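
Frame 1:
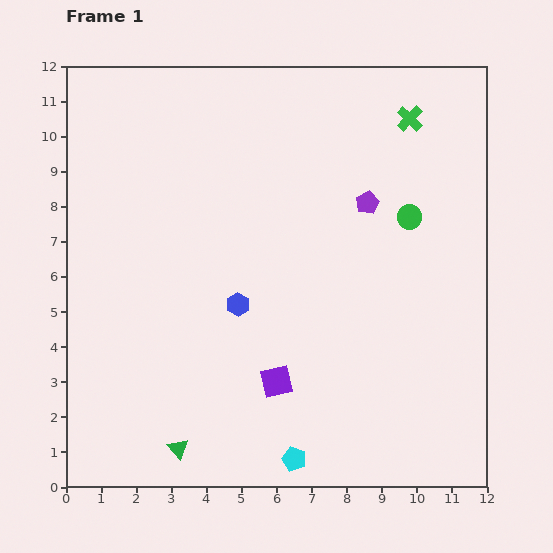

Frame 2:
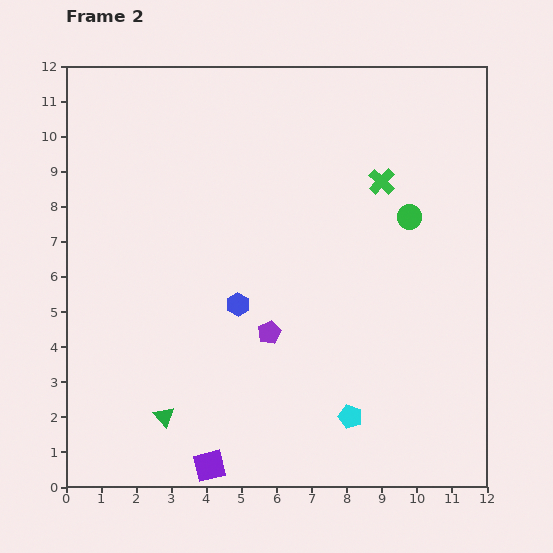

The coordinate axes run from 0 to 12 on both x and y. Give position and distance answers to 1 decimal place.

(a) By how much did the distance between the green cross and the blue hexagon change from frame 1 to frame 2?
-1.8

Distance in frame 1: 7.2. Distance in frame 2: 5.4.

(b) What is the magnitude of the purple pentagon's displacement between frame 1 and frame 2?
4.6

The purple pentagon moved from (8.6, 8.1) to (5.8, 4.4), a distance of √(2.8² + 3.7²) ≈ 4.6.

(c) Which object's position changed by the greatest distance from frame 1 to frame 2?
the purple pentagon

(moved 4.6; next 3.1)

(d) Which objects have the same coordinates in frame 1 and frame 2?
the blue hexagon, the green circle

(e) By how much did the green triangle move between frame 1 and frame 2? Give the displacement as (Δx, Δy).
(-0.4, 0.9)

The green triangle was at (3.2, 1.1) in frame 1 and (2.8, 2.0) in frame 2.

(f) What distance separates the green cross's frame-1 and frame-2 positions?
2.0

The green cross moved from (9.8, 10.5) to (9.0, 8.7), a distance of √(0.8² + 1.8²) ≈ 2.0.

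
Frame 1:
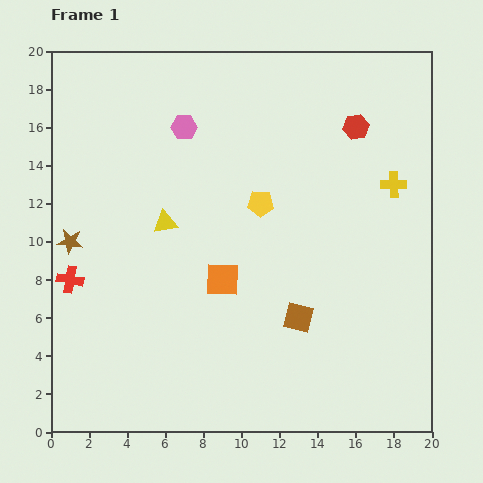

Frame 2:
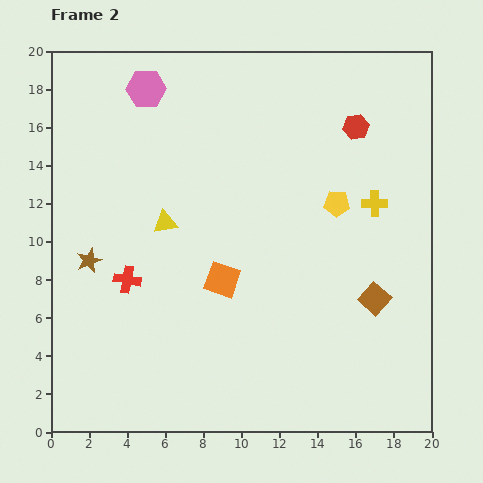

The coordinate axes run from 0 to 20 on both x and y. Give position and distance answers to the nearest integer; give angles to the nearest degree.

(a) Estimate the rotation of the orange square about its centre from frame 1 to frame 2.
16° clockwise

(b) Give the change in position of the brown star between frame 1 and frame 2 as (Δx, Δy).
(1, -1)

The brown star was at (1, 10) in frame 1 and (2, 9) in frame 2.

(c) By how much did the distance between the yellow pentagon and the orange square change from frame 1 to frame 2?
+3

Distance in frame 1: 4. Distance in frame 2: 7.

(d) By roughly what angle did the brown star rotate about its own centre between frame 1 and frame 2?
30° counter-clockwise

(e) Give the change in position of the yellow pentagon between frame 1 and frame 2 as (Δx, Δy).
(4, 0)

The yellow pentagon was at (11, 12) in frame 1 and (15, 12) in frame 2.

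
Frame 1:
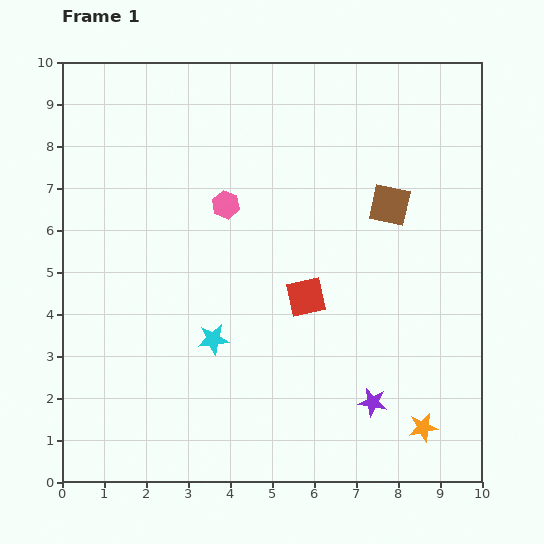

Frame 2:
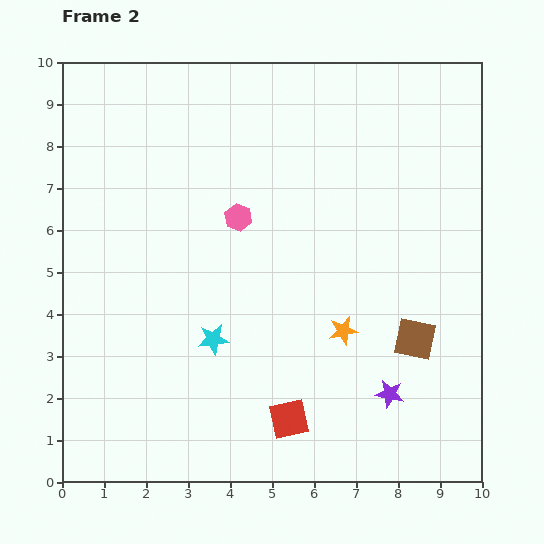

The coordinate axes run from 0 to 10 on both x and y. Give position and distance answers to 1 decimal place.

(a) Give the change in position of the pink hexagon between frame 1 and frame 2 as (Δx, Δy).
(0.3, -0.3)

The pink hexagon was at (3.9, 6.6) in frame 1 and (4.2, 6.3) in frame 2.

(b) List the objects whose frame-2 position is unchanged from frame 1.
the cyan star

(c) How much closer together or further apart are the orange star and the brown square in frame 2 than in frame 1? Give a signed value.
-3.7

Distance in frame 1: 5.4. Distance in frame 2: 1.7.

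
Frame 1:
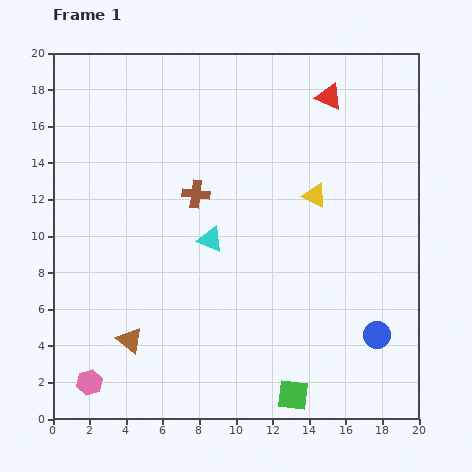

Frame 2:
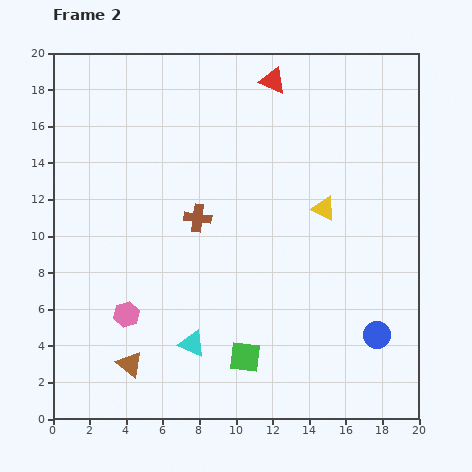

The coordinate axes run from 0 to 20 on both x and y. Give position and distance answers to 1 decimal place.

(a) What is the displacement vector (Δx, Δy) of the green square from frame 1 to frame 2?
(-2.6, 2.1)

The green square was at (13.1, 1.3) in frame 1 and (10.5, 3.4) in frame 2.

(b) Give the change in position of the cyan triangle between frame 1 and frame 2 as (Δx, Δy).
(-1.0, -5.7)

The cyan triangle was at (8.6, 9.8) in frame 1 and (7.6, 4.1) in frame 2.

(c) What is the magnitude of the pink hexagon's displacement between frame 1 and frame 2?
4.2

The pink hexagon moved from (2.0, 2.0) to (4.0, 5.7), a distance of √(2.0² + 3.7²) ≈ 4.2.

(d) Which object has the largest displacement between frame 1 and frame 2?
the cyan triangle

(moved 5.8; next 4.2)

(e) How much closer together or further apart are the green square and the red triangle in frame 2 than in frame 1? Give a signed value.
-1.2

Distance in frame 1: 16.4. Distance in frame 2: 15.2.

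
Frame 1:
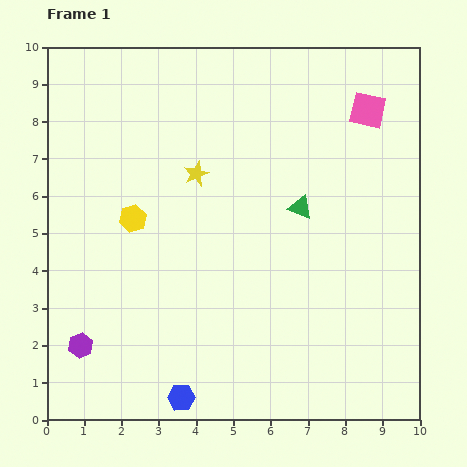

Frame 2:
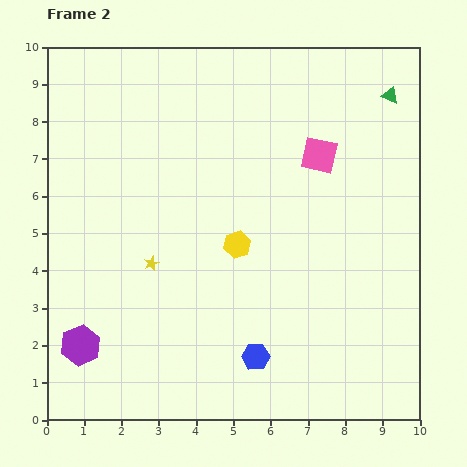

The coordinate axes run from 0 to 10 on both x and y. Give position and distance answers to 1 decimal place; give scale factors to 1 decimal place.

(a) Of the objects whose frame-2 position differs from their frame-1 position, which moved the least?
the pink square

(moved 1.8)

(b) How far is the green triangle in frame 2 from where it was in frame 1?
3.8

The green triangle moved from (6.8, 5.7) to (9.2, 8.7), a distance of √(2.4² + 3.0²) ≈ 3.8.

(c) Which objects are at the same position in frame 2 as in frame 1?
the purple hexagon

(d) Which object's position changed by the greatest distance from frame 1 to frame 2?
the green triangle

(moved 3.8; next 2.9)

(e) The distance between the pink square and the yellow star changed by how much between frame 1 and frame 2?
+0.5

Distance in frame 1: 4.9. Distance in frame 2: 5.4.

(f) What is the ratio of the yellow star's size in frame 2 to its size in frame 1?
0.6×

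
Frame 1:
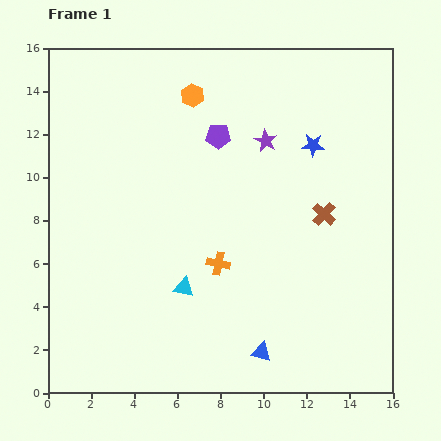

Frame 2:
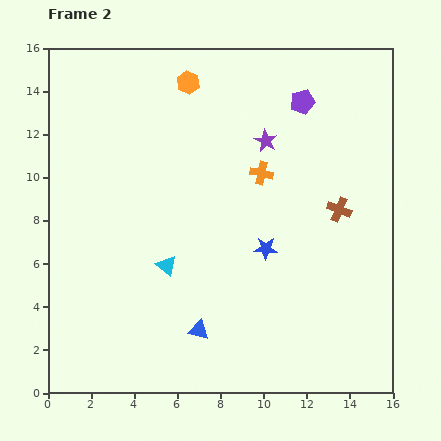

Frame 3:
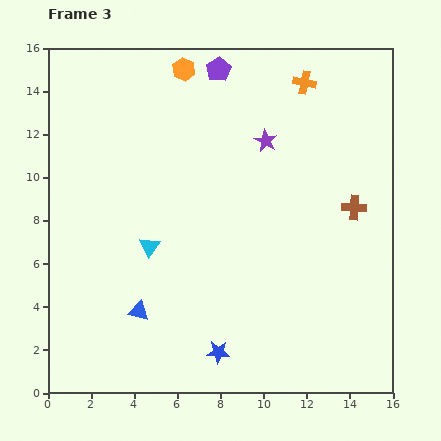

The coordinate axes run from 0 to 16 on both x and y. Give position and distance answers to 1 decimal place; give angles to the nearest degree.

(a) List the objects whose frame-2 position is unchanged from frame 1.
the purple star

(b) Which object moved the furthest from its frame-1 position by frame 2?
the blue star

(moved 5.3; next 4.7)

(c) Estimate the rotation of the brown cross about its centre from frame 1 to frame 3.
39° counter-clockwise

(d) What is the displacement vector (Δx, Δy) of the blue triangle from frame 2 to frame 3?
(-2.8, 0.9)

The blue triangle was at (7.0, 2.9) in frame 2 and (4.2, 3.8) in frame 3.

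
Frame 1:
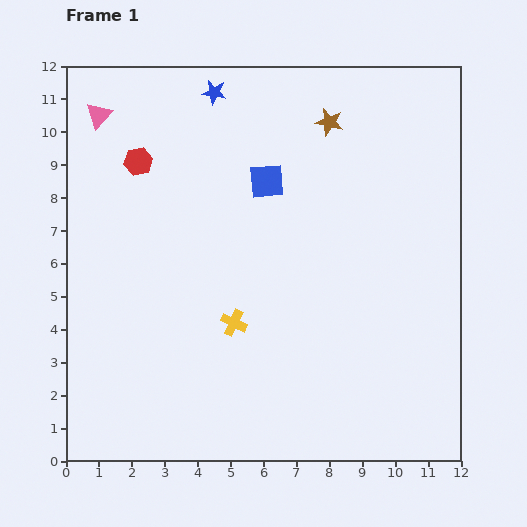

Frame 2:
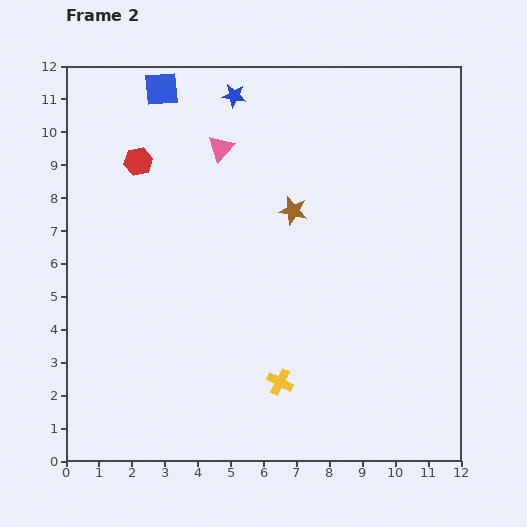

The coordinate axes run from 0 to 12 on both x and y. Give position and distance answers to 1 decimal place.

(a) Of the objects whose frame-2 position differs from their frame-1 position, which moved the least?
the blue star

(moved 0.6)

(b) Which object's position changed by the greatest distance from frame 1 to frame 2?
the blue square

(moved 4.3; next 3.8)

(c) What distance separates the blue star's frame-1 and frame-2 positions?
0.6

The blue star moved from (4.5, 11.2) to (5.1, 11.1), a distance of √(0.6² + 0.1²) ≈ 0.6.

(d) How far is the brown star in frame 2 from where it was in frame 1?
2.9

The brown star moved from (8.0, 10.3) to (6.9, 7.6), a distance of √(1.1² + 2.7²) ≈ 2.9.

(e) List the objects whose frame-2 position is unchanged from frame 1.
the red hexagon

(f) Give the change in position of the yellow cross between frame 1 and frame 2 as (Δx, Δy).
(1.4, -1.8)

The yellow cross was at (5.1, 4.2) in frame 1 and (6.5, 2.4) in frame 2.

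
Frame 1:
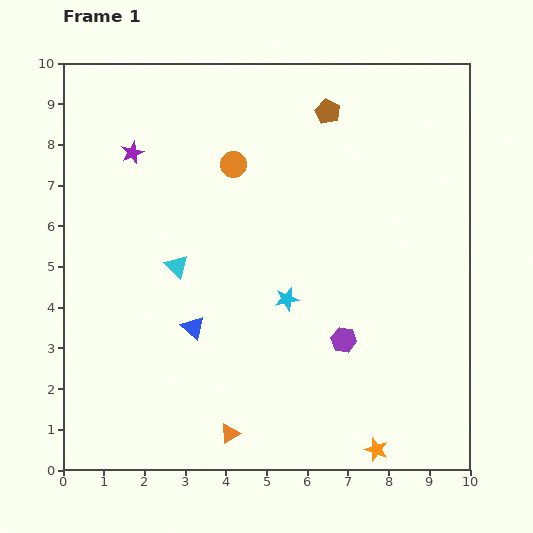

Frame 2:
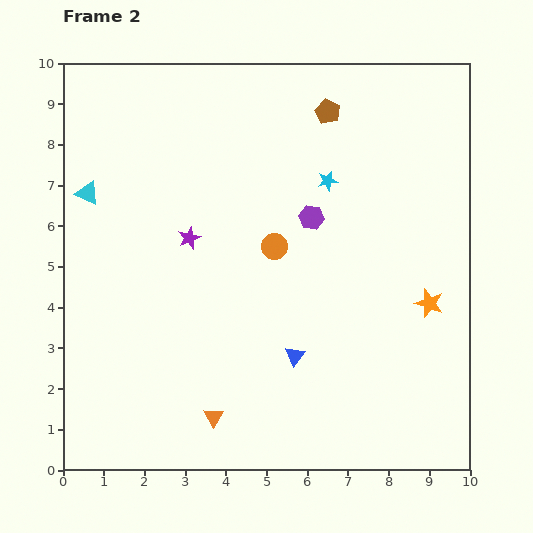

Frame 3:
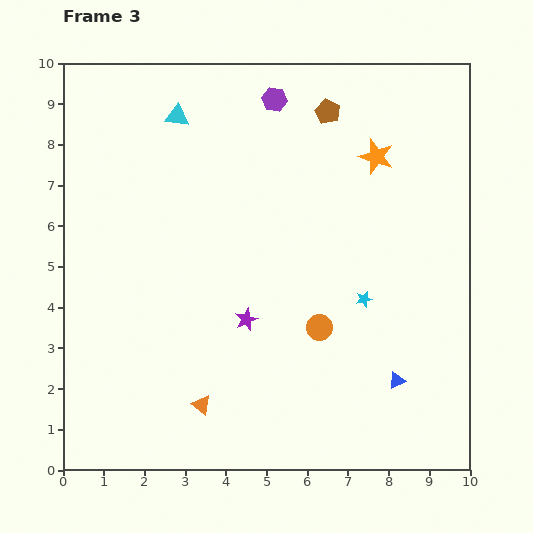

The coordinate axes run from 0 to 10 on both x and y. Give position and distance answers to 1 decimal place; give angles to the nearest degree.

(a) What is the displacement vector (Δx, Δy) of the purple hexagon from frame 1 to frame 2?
(-0.8, 3.0)

The purple hexagon was at (6.9, 3.2) in frame 1 and (6.1, 6.2) in frame 2.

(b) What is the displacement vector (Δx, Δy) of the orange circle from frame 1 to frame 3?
(2.1, -4.0)

The orange circle was at (4.2, 7.5) in frame 1 and (6.3, 3.5) in frame 3.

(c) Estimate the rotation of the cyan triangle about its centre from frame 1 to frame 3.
40° counter-clockwise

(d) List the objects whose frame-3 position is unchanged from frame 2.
the brown pentagon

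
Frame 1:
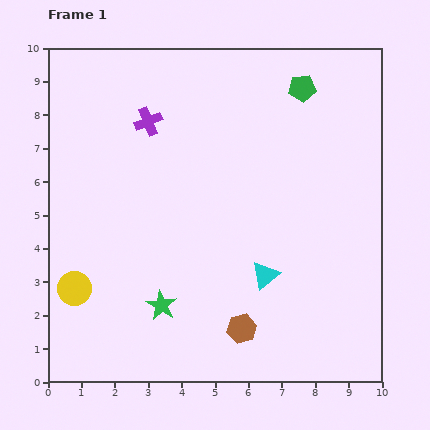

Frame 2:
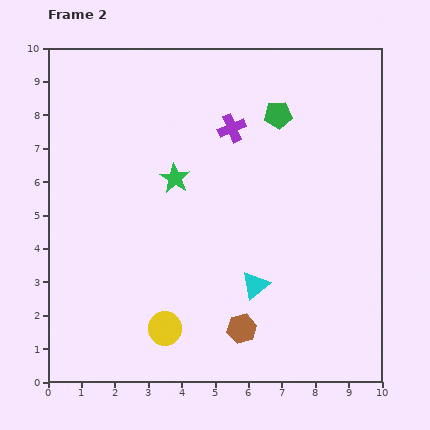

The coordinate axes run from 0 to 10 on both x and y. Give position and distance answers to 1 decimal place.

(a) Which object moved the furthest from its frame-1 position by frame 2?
the green star

(moved 3.8; next 3.0)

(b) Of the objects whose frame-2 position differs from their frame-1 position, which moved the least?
the cyan triangle

(moved 0.4)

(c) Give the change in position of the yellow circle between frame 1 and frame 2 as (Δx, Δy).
(2.7, -1.2)

The yellow circle was at (0.8, 2.8) in frame 1 and (3.5, 1.6) in frame 2.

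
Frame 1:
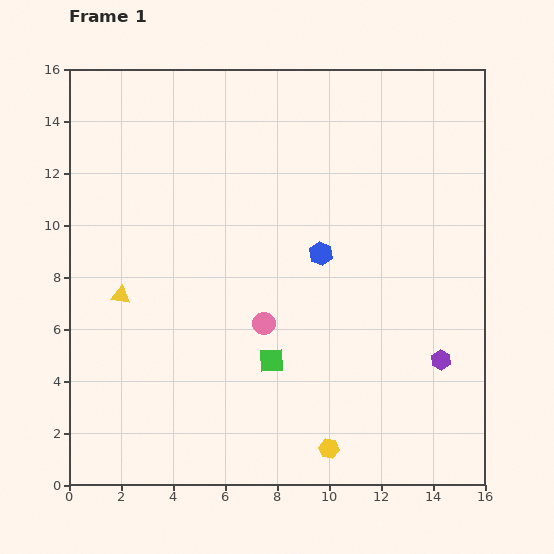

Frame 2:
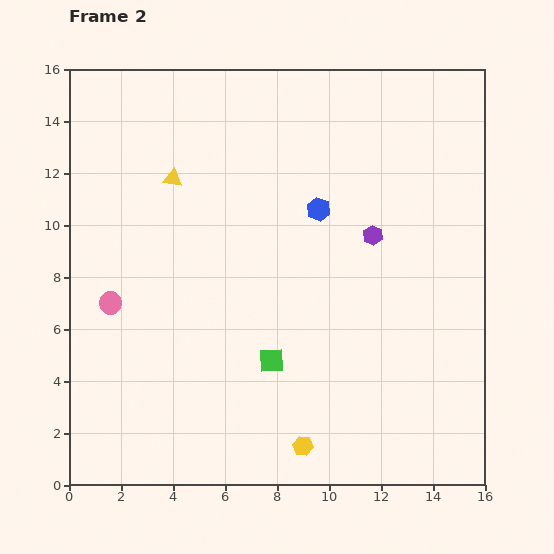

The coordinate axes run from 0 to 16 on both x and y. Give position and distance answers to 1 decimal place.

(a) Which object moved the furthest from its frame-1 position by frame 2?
the pink circle

(moved 6.0; next 5.5)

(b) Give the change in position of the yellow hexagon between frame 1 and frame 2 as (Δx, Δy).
(-1.0, 0.1)

The yellow hexagon was at (10.0, 1.4) in frame 1 and (9.0, 1.5) in frame 2.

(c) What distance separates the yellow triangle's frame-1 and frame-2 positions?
4.9

The yellow triangle moved from (2.0, 7.3) to (4.0, 11.8), a distance of √(2.0² + 4.5²) ≈ 4.9.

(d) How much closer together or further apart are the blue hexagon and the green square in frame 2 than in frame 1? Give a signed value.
+1.6

Distance in frame 1: 4.5. Distance in frame 2: 6.1.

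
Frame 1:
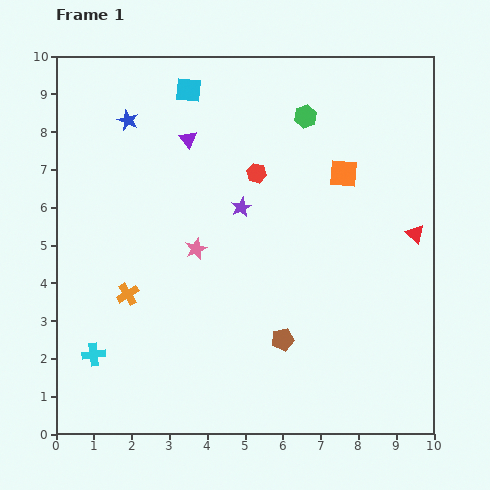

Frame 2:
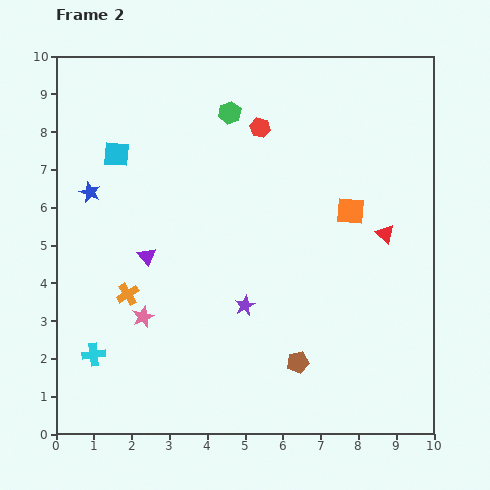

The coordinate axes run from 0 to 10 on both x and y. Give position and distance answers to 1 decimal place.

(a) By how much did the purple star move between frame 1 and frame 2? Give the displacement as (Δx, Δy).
(0.1, -2.6)

The purple star was at (4.9, 6.0) in frame 1 and (5.0, 3.4) in frame 2.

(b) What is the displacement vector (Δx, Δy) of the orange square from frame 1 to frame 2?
(0.2, -1.0)

The orange square was at (7.6, 6.9) in frame 1 and (7.8, 5.9) in frame 2.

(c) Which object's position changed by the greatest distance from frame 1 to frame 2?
the purple triangle

(moved 3.3; next 2.6)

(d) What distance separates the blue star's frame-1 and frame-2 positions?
2.1

The blue star moved from (1.9, 8.3) to (0.9, 6.4), a distance of √(1.0² + 1.9²) ≈ 2.1.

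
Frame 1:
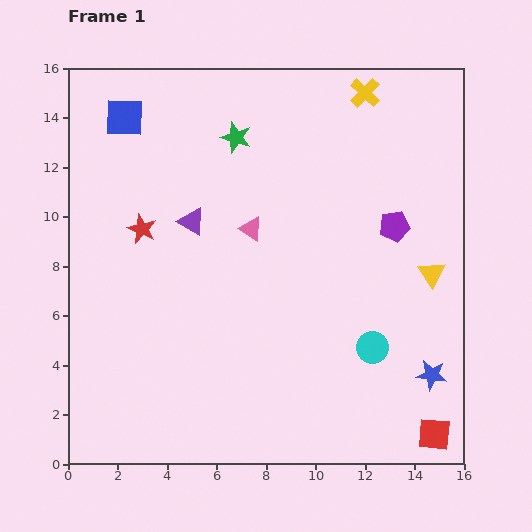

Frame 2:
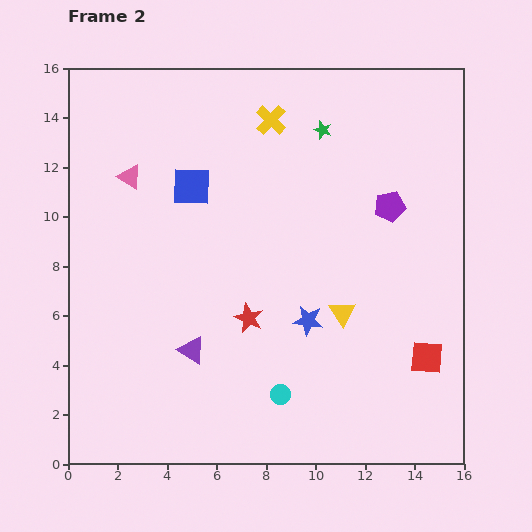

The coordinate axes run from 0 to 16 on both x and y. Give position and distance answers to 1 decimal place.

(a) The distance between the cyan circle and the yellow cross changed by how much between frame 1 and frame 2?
+0.8

Distance in frame 1: 10.3. Distance in frame 2: 11.1.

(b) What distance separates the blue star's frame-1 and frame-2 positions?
5.5

The blue star moved from (14.7, 3.6) to (9.7, 5.8), a distance of √(5.0² + 2.2²) ≈ 5.5.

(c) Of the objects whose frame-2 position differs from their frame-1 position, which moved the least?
the purple pentagon

(moved 0.8)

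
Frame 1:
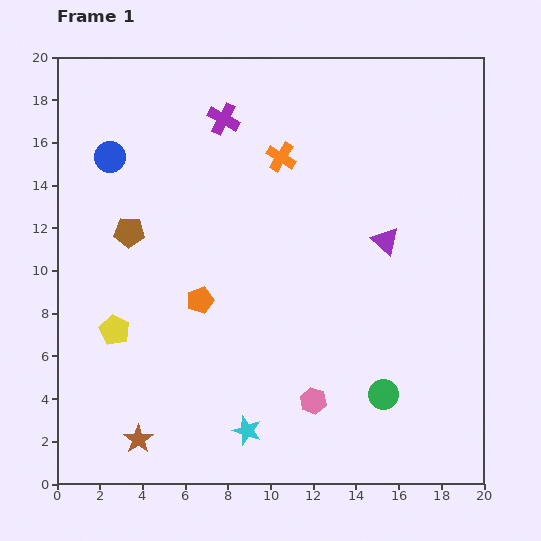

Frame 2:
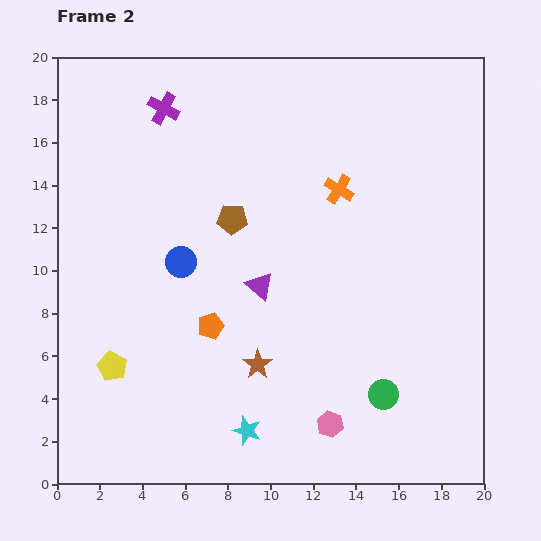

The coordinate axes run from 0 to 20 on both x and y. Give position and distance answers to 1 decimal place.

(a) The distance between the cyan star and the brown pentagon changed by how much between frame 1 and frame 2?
-0.9

Distance in frame 1: 10.8. Distance in frame 2: 9.9.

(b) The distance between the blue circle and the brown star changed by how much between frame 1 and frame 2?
-7.3

Distance in frame 1: 13.3. Distance in frame 2: 6.0.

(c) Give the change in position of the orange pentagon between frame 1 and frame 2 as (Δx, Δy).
(0.5, -1.2)

The orange pentagon was at (6.7, 8.6) in frame 1 and (7.2, 7.4) in frame 2.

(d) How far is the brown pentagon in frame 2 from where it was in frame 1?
4.8

The brown pentagon moved from (3.4, 11.8) to (8.2, 12.4), a distance of √(4.8² + 0.6²) ≈ 4.8.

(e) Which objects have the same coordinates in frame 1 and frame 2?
the green circle, the cyan star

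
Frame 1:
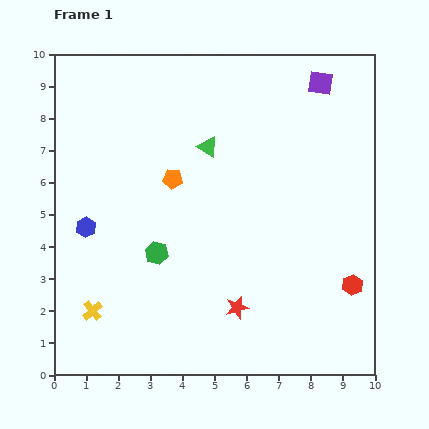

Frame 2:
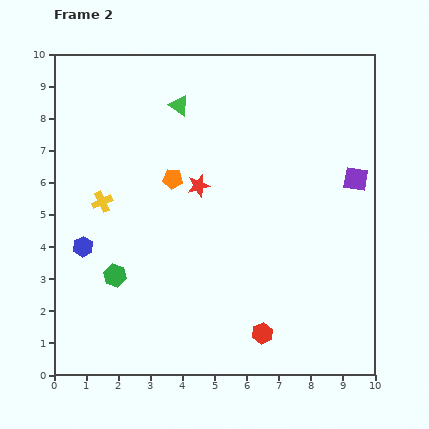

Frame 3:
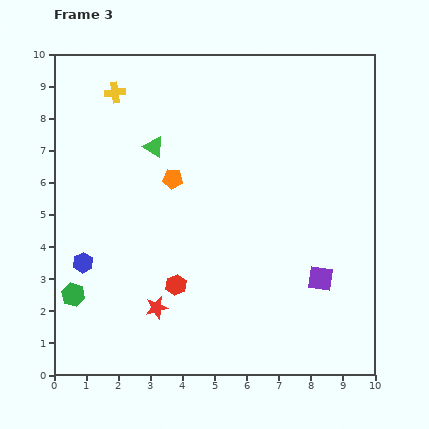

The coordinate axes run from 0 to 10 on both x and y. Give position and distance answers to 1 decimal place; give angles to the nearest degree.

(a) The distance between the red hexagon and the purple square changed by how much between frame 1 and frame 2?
-0.8

Distance in frame 1: 6.4. Distance in frame 2: 5.6.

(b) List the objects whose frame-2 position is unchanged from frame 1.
the orange pentagon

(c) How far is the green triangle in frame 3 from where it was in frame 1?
1.7

The green triangle moved from (4.8, 7.1) to (3.1, 7.1), a distance of √(1.7² + 0.0²) ≈ 1.7.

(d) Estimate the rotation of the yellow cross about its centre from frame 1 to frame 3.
33° clockwise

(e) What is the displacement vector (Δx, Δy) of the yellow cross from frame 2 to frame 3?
(0.4, 3.4)

The yellow cross was at (1.5, 5.4) in frame 2 and (1.9, 8.8) in frame 3.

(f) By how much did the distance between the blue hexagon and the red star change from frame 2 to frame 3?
-1.4

Distance in frame 2: 4.1. Distance in frame 3: 2.7.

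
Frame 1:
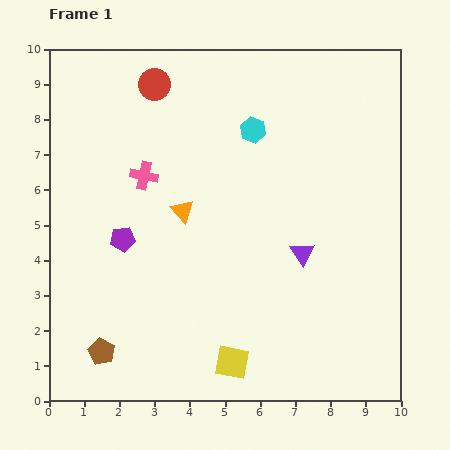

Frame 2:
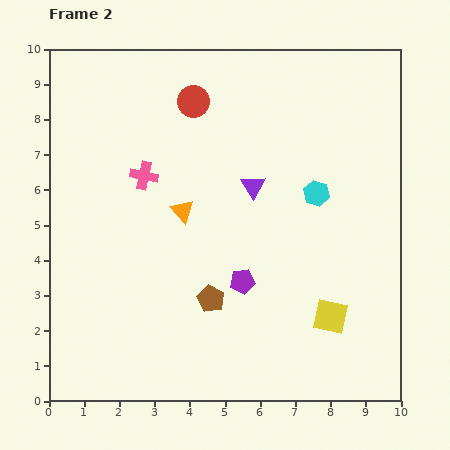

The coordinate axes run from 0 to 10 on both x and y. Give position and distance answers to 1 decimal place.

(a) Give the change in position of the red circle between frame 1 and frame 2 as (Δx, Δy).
(1.1, -0.5)

The red circle was at (3.0, 9.0) in frame 1 and (4.1, 8.5) in frame 2.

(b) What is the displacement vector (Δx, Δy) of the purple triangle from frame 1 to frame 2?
(-1.4, 1.9)

The purple triangle was at (7.2, 4.2) in frame 1 and (5.8, 6.1) in frame 2.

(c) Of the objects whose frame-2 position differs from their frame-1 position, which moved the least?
the red circle

(moved 1.2)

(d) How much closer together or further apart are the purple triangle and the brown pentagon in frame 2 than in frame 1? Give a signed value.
-3.0

Distance in frame 1: 6.4. Distance in frame 2: 3.4.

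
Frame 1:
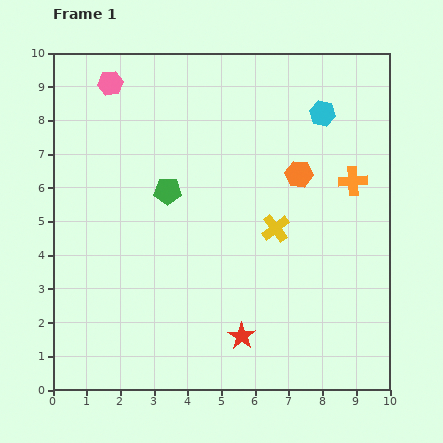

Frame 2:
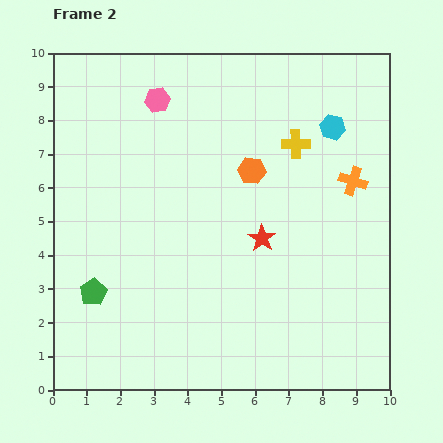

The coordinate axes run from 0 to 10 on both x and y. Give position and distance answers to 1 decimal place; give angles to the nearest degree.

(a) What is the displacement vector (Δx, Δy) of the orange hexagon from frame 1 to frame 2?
(-1.4, 0.1)

The orange hexagon was at (7.3, 6.4) in frame 1 and (5.9, 6.5) in frame 2.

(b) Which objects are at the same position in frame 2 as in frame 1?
the orange cross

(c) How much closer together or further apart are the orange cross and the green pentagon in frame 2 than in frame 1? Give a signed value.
+2.9

Distance in frame 1: 5.5. Distance in frame 2: 8.4.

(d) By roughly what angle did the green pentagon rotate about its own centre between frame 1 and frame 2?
31° counter-clockwise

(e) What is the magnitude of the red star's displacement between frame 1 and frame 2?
3.0

The red star moved from (5.6, 1.6) to (6.2, 4.5), a distance of √(0.6² + 2.9²) ≈ 3.0.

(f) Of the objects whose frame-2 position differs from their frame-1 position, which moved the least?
the cyan hexagon

(moved 0.5)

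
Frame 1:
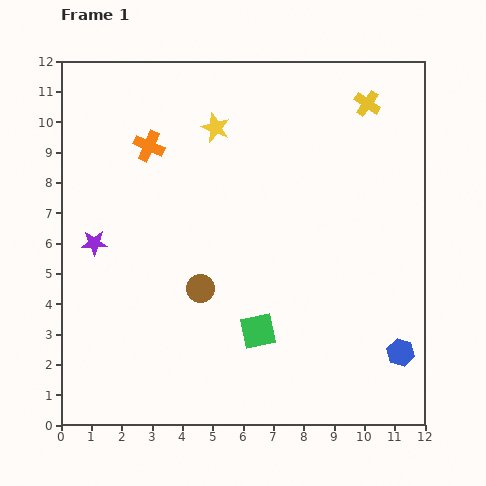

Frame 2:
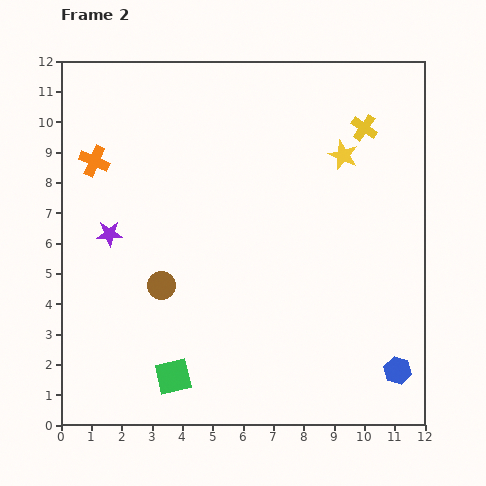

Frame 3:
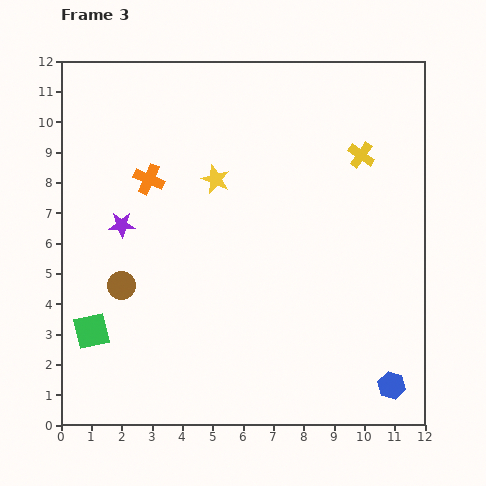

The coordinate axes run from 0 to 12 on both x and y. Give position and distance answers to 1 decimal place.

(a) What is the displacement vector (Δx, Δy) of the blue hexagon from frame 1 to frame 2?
(-0.1, -0.6)

The blue hexagon was at (11.2, 2.4) in frame 1 and (11.1, 1.8) in frame 2.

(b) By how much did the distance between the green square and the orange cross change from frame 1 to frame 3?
-1.8

Distance in frame 1: 7.1. Distance in frame 3: 5.3.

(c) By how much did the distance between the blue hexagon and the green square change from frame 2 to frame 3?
+2.7

Distance in frame 2: 7.4. Distance in frame 3: 10.1.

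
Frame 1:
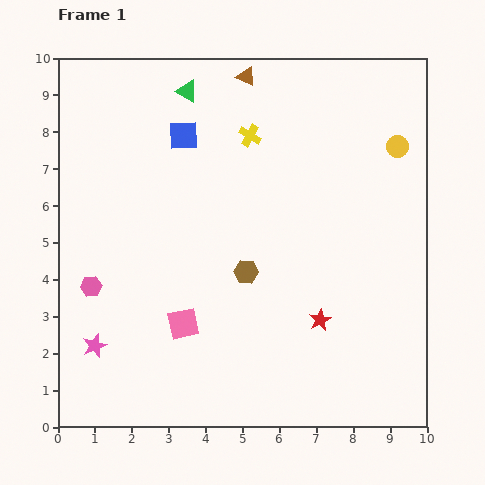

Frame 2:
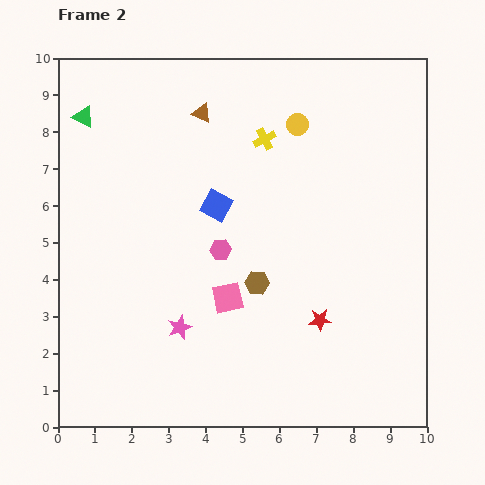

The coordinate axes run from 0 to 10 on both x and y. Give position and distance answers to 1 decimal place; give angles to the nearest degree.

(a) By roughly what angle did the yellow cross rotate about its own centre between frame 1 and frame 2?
33° clockwise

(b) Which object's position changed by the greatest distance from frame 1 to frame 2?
the pink hexagon

(moved 3.6; next 2.9)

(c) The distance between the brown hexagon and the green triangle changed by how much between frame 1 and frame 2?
+1.3

Distance in frame 1: 5.2. Distance in frame 2: 6.5.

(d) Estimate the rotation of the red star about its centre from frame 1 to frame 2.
24° clockwise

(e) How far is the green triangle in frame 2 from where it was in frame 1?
2.9

The green triangle moved from (3.5, 9.1) to (0.7, 8.4), a distance of √(2.8² + 0.7²) ≈ 2.9.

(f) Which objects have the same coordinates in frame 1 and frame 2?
the red star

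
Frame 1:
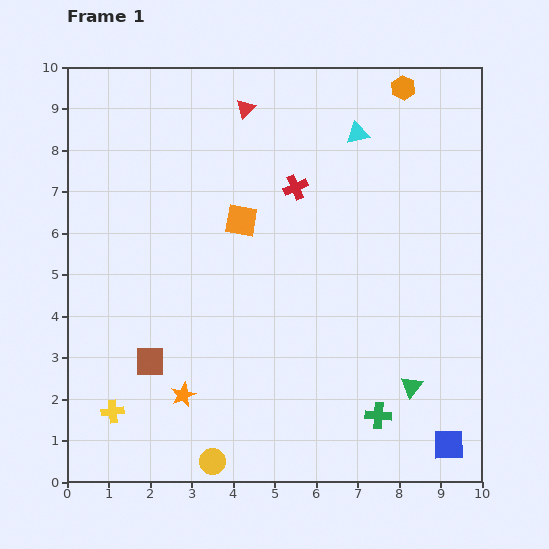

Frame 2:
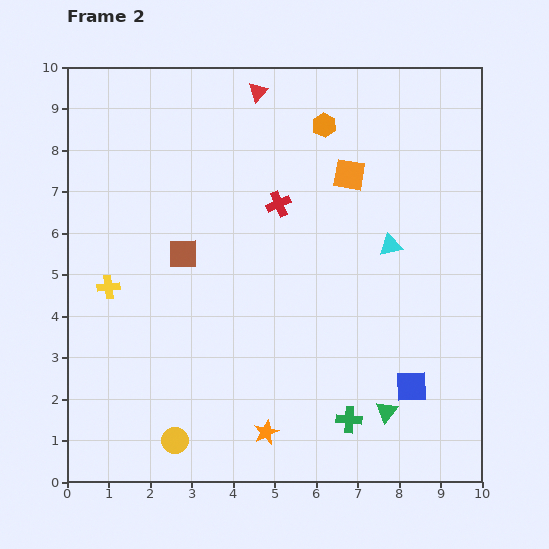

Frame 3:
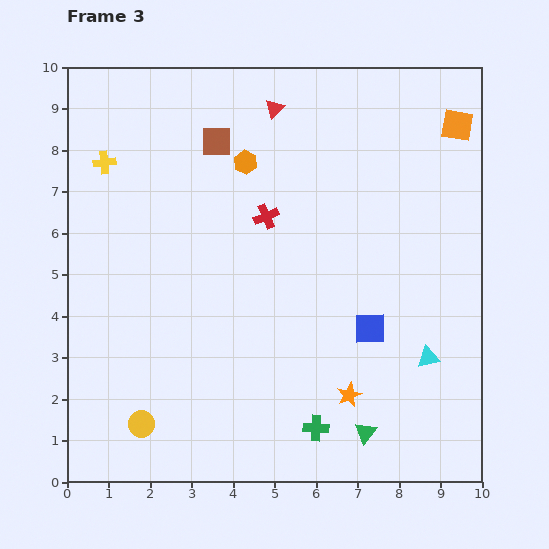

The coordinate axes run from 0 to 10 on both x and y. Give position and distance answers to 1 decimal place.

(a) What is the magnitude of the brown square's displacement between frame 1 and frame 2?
2.7

The brown square moved from (2.0, 2.9) to (2.8, 5.5), a distance of √(0.8² + 2.6²) ≈ 2.7.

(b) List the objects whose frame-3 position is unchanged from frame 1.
none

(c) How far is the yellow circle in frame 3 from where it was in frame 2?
0.9

The yellow circle moved from (2.6, 1.0) to (1.8, 1.4), a distance of √(0.8² + 0.4²) ≈ 0.9.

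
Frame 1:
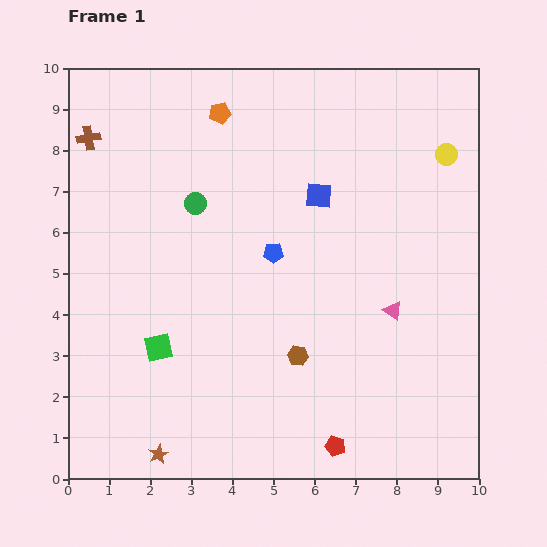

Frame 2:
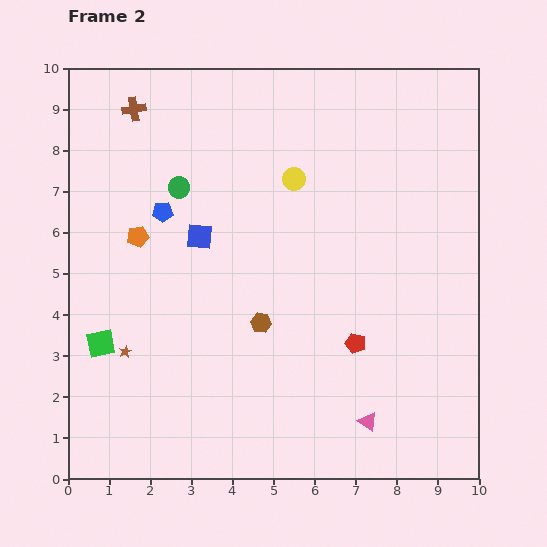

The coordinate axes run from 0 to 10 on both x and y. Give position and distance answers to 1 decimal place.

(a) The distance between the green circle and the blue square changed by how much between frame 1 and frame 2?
-1.7

Distance in frame 1: 3.0. Distance in frame 2: 1.3.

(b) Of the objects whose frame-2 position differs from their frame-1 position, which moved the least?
the green circle

(moved 0.6)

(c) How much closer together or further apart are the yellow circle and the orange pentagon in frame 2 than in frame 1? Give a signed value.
-1.6

Distance in frame 1: 5.6. Distance in frame 2: 4.0.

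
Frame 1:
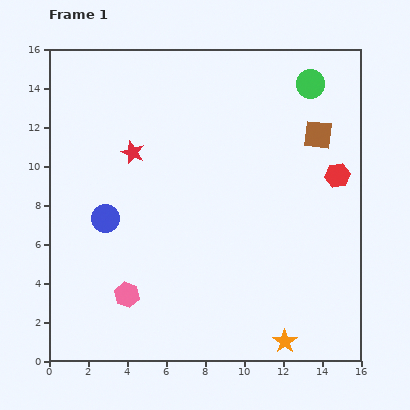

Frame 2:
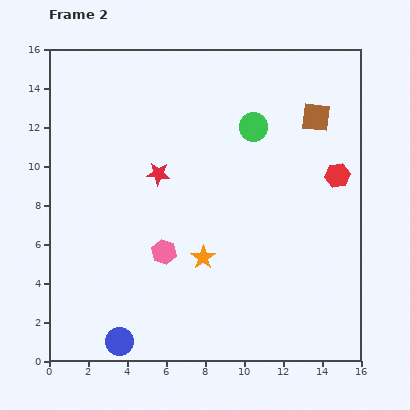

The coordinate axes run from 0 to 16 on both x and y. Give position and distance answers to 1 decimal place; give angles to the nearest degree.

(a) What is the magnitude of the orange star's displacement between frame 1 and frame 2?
6.0

The orange star moved from (12.1, 1.0) to (7.9, 5.3), a distance of √(4.2² + 4.3²) ≈ 6.0.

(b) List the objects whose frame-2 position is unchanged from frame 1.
the red hexagon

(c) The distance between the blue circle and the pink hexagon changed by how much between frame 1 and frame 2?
+1.0

Distance in frame 1: 4.1. Distance in frame 2: 5.1.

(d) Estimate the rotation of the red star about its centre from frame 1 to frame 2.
18° counter-clockwise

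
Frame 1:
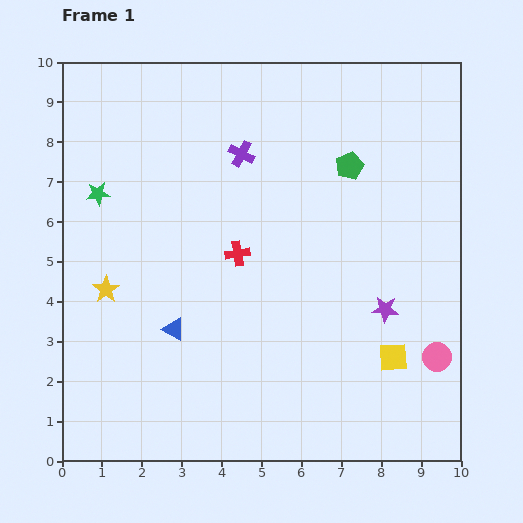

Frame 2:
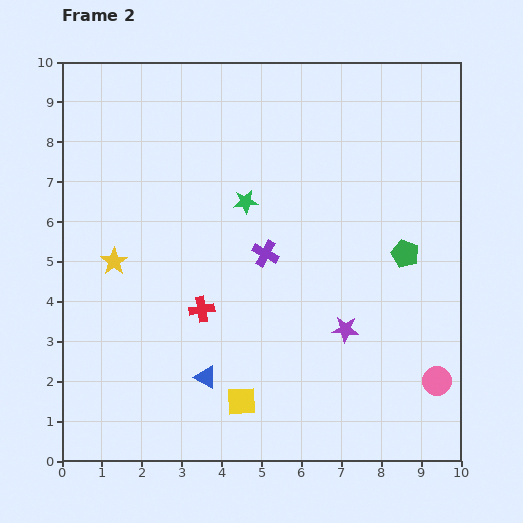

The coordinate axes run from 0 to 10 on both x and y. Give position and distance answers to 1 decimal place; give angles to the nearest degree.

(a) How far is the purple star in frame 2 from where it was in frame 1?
1.1

The purple star moved from (8.1, 3.8) to (7.1, 3.3), a distance of √(1.0² + 0.5²) ≈ 1.1.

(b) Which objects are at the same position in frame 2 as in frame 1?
none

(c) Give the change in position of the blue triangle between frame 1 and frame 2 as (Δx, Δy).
(0.8, -1.2)

The blue triangle was at (2.8, 3.3) in frame 1 and (3.6, 2.1) in frame 2.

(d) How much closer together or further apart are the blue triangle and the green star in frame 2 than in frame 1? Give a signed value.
+0.6

Distance in frame 1: 3.9. Distance in frame 2: 4.5.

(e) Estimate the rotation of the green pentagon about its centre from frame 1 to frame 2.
26° counter-clockwise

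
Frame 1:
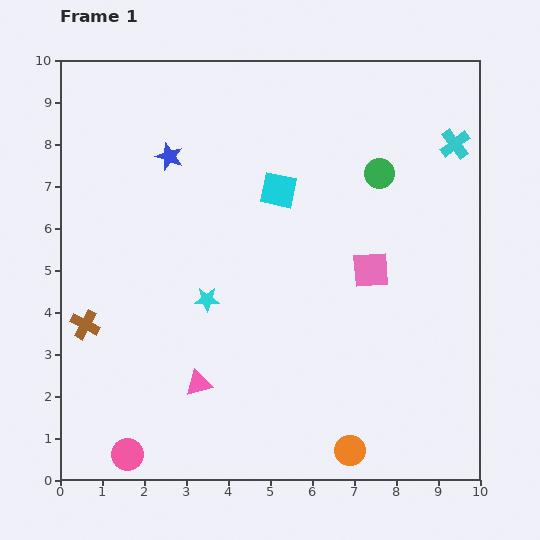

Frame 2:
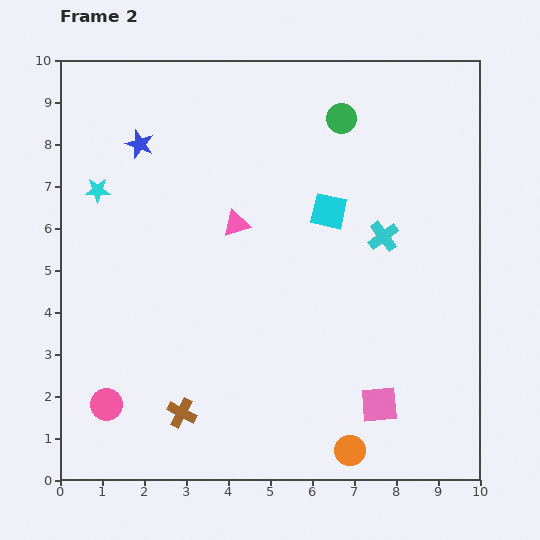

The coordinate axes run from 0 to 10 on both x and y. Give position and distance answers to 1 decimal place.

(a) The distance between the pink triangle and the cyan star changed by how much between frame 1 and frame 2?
+1.4

Distance in frame 1: 2.0. Distance in frame 2: 3.4.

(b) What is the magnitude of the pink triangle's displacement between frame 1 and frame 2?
3.9

The pink triangle moved from (3.3, 2.3) to (4.2, 6.1), a distance of √(0.9² + 3.8²) ≈ 3.9.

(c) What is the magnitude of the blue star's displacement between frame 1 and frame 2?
0.8

The blue star moved from (2.6, 7.7) to (1.9, 8.0), a distance of √(0.7² + 0.3²) ≈ 0.8.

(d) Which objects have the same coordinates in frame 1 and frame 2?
the orange circle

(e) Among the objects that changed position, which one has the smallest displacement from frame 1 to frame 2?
the blue star

(moved 0.8)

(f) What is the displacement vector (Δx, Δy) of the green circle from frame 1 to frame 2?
(-0.9, 1.3)

The green circle was at (7.6, 7.3) in frame 1 and (6.7, 8.6) in frame 2.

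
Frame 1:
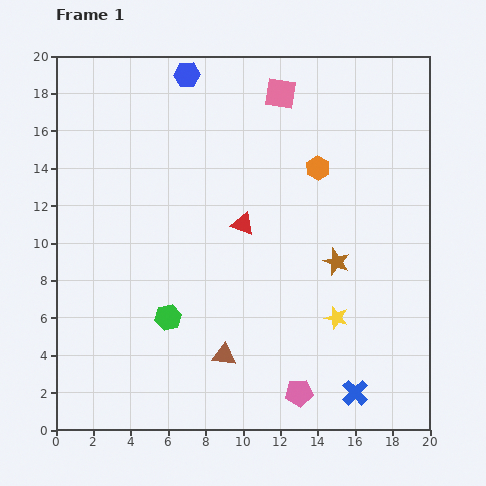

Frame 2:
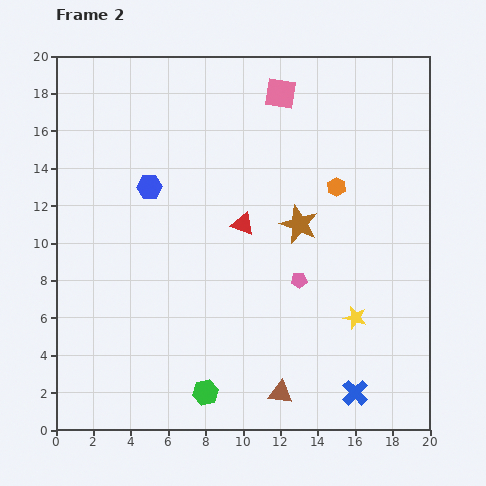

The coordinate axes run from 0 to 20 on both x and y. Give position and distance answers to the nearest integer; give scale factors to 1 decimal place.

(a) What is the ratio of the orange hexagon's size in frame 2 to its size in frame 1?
0.8×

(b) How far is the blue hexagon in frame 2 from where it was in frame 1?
6

The blue hexagon moved from (7, 19) to (5, 13), a distance of √(2² + 6²) ≈ 6.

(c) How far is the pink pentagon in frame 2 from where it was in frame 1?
6

The pink pentagon moved from (13, 2) to (13, 8), a distance of √(0² + 6²) ≈ 6.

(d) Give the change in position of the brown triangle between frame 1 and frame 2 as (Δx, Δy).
(3, -2)

The brown triangle was at (9, 4) in frame 1 and (12, 2) in frame 2.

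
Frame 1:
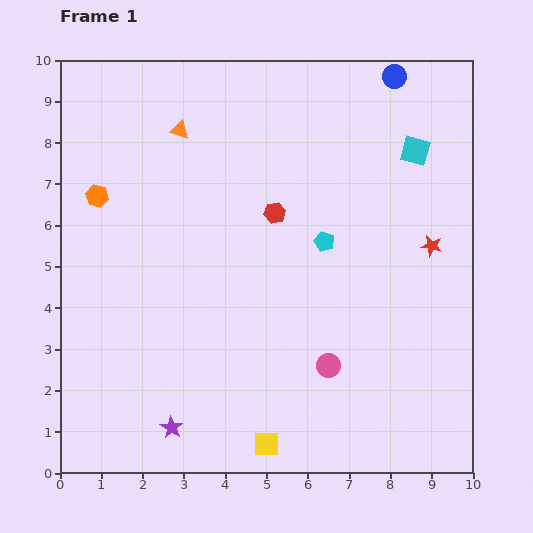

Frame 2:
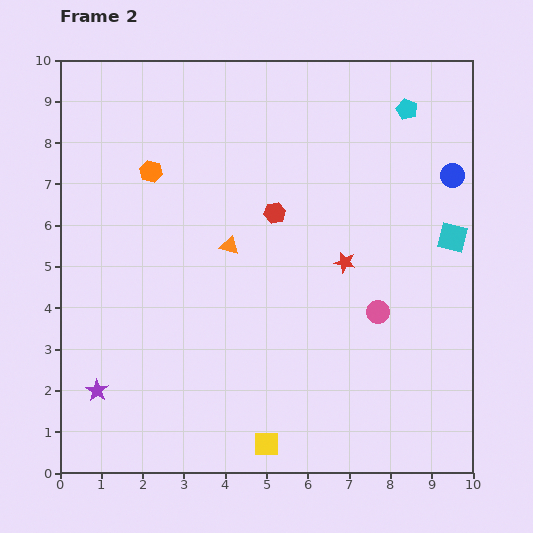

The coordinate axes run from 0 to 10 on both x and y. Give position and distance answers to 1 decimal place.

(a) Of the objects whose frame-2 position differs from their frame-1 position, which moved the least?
the orange hexagon

(moved 1.4)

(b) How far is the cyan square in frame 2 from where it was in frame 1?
2.3

The cyan square moved from (8.6, 7.8) to (9.5, 5.7), a distance of √(0.9² + 2.1²) ≈ 2.3.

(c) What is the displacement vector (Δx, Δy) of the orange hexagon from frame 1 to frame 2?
(1.3, 0.6)

The orange hexagon was at (0.9, 6.7) in frame 1 and (2.2, 7.3) in frame 2.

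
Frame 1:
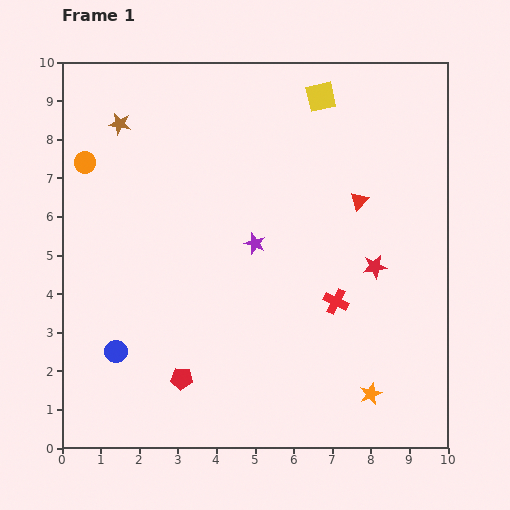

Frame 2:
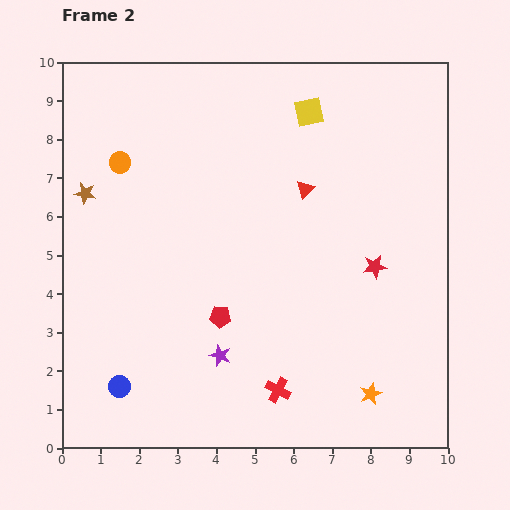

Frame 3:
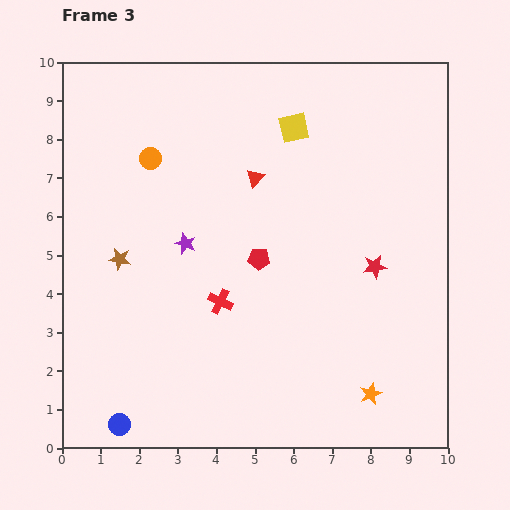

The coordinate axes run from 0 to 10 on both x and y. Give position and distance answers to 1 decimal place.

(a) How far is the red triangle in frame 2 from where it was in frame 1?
1.4

The red triangle moved from (7.7, 6.4) to (6.3, 6.7), a distance of √(1.4² + 0.3²) ≈ 1.4.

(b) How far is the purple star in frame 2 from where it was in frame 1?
3.0

The purple star moved from (5.0, 5.3) to (4.1, 2.4), a distance of √(0.9² + 2.9²) ≈ 3.0.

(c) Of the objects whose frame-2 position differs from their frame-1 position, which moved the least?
the yellow square

(moved 0.5)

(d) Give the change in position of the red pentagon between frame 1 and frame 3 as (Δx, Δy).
(2.0, 3.1)

The red pentagon was at (3.1, 1.8) in frame 1 and (5.1, 4.9) in frame 3.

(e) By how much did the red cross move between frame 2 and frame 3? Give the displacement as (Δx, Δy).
(-1.5, 2.3)

The red cross was at (5.6, 1.5) in frame 2 and (4.1, 3.8) in frame 3.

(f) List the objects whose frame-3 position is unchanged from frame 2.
the orange star, the red star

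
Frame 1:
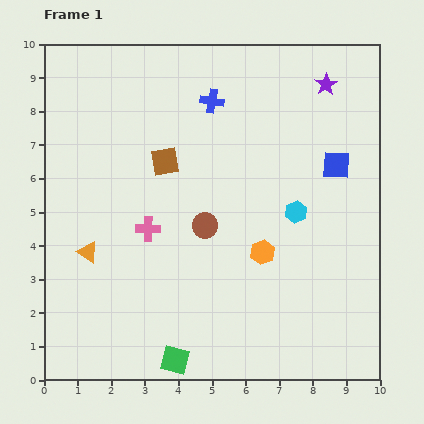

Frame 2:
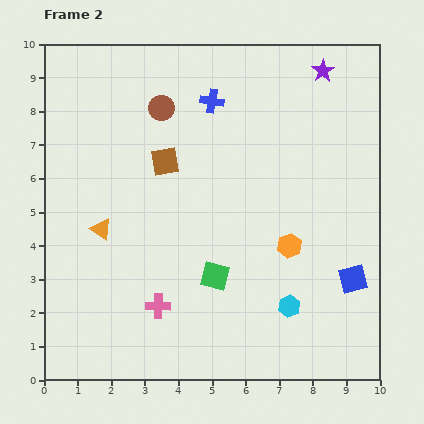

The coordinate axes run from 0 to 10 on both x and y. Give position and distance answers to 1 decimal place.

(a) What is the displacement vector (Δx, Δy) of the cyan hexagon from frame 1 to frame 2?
(-0.2, -2.8)

The cyan hexagon was at (7.5, 5.0) in frame 1 and (7.3, 2.2) in frame 2.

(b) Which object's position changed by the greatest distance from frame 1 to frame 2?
the brown circle

(moved 3.7; next 3.4)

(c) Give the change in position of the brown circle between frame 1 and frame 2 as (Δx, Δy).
(-1.3, 3.5)

The brown circle was at (4.8, 4.6) in frame 1 and (3.5, 8.1) in frame 2.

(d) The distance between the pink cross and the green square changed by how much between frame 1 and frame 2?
-2.1

Distance in frame 1: 4.0. Distance in frame 2: 1.9.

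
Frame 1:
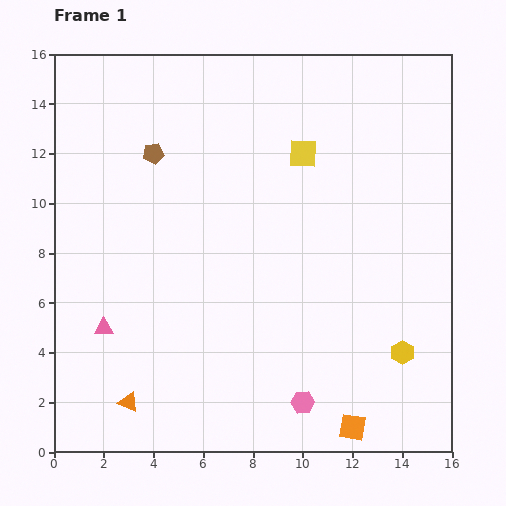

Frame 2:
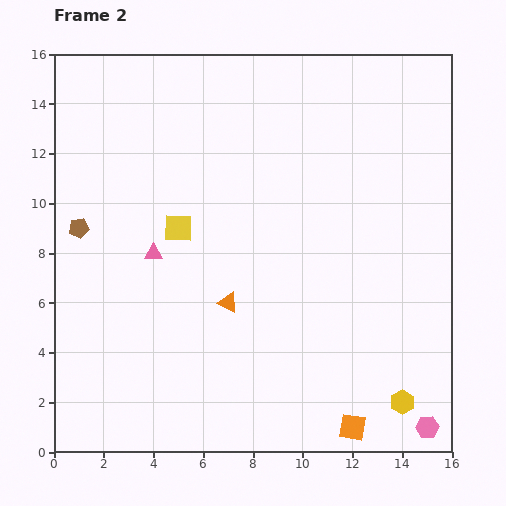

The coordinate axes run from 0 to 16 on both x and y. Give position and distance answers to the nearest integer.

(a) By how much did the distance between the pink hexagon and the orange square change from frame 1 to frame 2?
+1

Distance in frame 1: 2. Distance in frame 2: 3.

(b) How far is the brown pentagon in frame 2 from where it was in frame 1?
4

The brown pentagon moved from (4, 12) to (1, 9), a distance of √(3² + 3²) ≈ 4.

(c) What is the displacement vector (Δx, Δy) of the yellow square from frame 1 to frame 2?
(-5, -3)

The yellow square was at (10, 12) in frame 1 and (5, 9) in frame 2.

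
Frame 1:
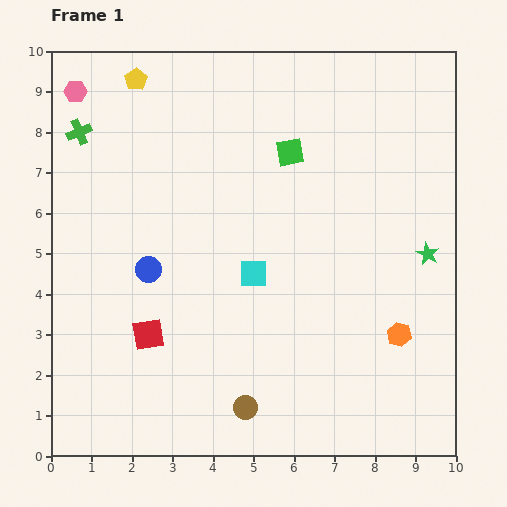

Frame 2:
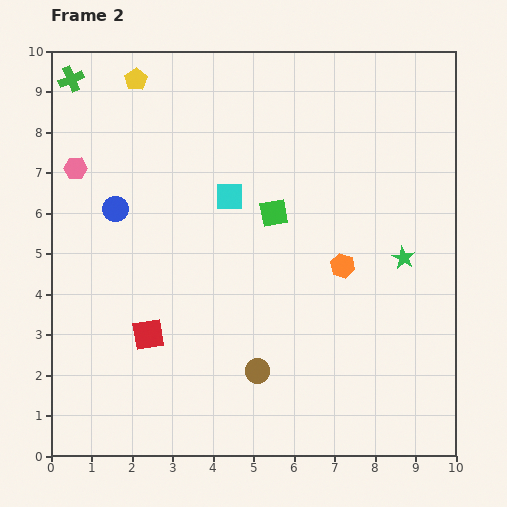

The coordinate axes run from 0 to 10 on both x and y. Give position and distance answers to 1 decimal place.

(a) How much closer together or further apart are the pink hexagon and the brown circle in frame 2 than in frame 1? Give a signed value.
-2.2

Distance in frame 1: 8.9. Distance in frame 2: 6.7.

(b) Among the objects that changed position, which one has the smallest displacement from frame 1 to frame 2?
the green star

(moved 0.6)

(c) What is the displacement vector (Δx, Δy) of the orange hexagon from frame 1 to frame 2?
(-1.4, 1.7)

The orange hexagon was at (8.6, 3.0) in frame 1 and (7.2, 4.7) in frame 2.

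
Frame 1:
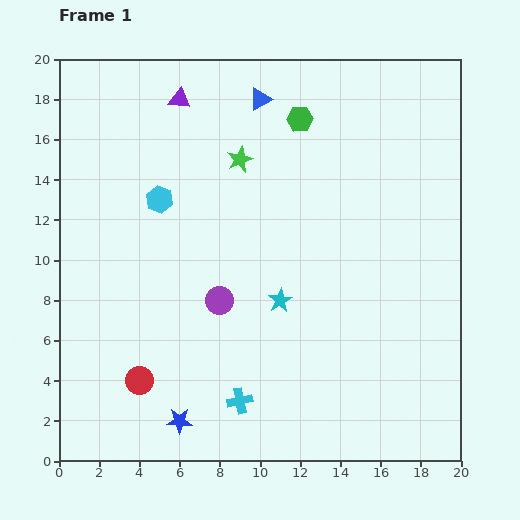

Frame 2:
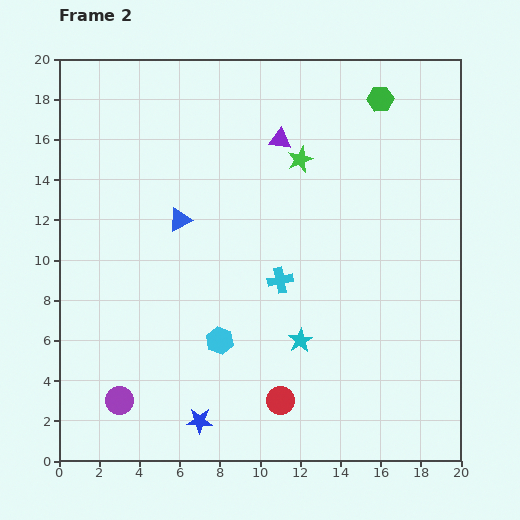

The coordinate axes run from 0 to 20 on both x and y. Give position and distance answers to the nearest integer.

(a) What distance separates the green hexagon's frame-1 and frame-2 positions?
4

The green hexagon moved from (12, 17) to (16, 18), a distance of √(4² + 1²) ≈ 4.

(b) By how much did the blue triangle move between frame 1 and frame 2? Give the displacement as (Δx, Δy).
(-4, -6)

The blue triangle was at (10, 18) in frame 1 and (6, 12) in frame 2.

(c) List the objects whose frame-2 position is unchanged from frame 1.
none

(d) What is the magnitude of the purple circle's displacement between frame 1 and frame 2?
7

The purple circle moved from (8, 8) to (3, 3), a distance of √(5² + 5²) ≈ 7.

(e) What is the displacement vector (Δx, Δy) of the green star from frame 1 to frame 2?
(3, 0)

The green star was at (9, 15) in frame 1 and (12, 15) in frame 2.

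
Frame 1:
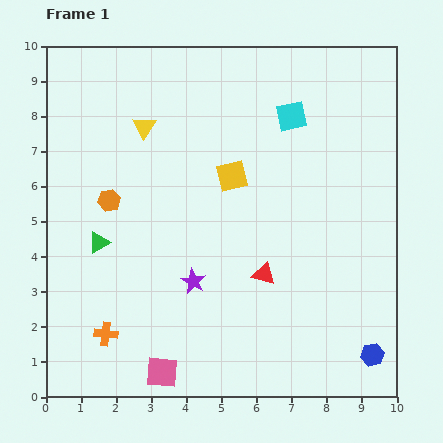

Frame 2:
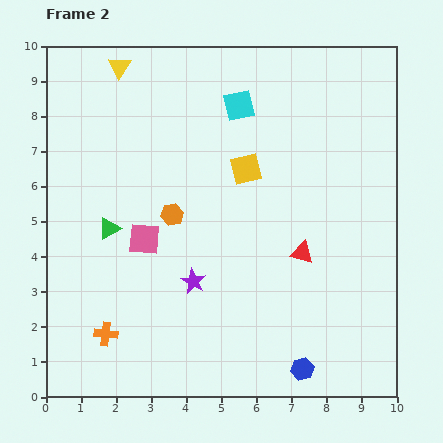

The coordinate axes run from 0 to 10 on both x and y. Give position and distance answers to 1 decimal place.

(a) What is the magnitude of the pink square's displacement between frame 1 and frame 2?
3.8

The pink square moved from (3.3, 0.7) to (2.8, 4.5), a distance of √(0.5² + 3.8²) ≈ 3.8.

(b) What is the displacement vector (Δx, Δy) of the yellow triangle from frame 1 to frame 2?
(-0.7, 1.7)

The yellow triangle was at (2.8, 7.7) in frame 1 and (2.1, 9.4) in frame 2.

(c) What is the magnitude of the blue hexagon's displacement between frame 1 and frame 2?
2.0

The blue hexagon moved from (9.3, 1.2) to (7.3, 0.8), a distance of √(2.0² + 0.4²) ≈ 2.0.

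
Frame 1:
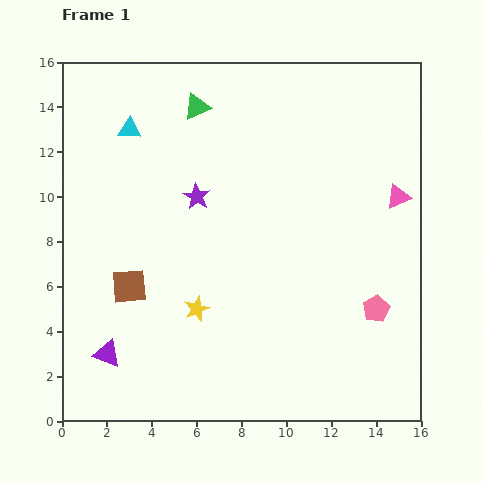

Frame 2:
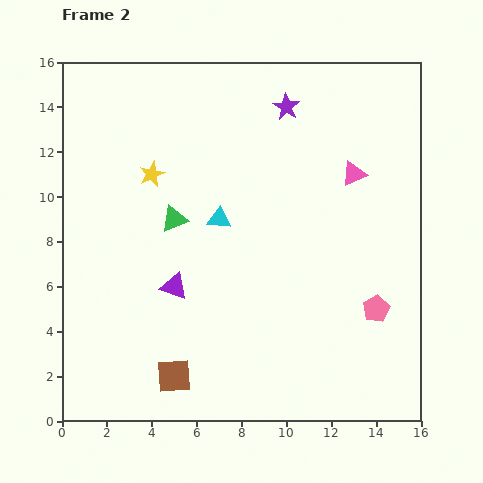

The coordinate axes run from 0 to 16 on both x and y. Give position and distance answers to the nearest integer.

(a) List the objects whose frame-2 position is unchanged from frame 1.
the pink pentagon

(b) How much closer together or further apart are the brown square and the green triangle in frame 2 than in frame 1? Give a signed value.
-2

Distance in frame 1: 9. Distance in frame 2: 7.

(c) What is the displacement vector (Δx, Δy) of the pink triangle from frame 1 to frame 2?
(-2, 1)

The pink triangle was at (15, 10) in frame 1 and (13, 11) in frame 2.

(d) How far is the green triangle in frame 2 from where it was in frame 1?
5

The green triangle moved from (6, 14) to (5, 9), a distance of √(1² + 5²) ≈ 5.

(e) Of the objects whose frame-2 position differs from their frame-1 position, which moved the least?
the pink triangle

(moved 2)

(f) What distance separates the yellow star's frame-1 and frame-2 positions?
6

The yellow star moved from (6, 5) to (4, 11), a distance of √(2² + 6²) ≈ 6.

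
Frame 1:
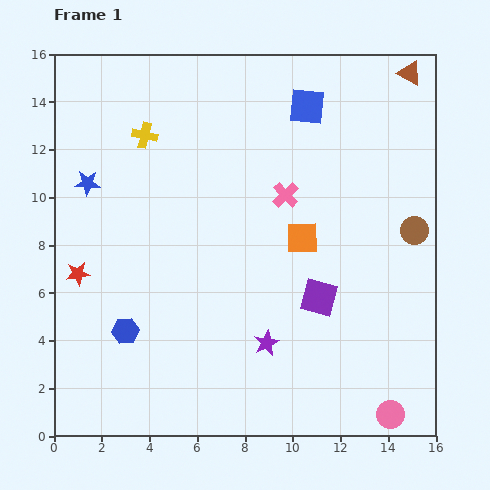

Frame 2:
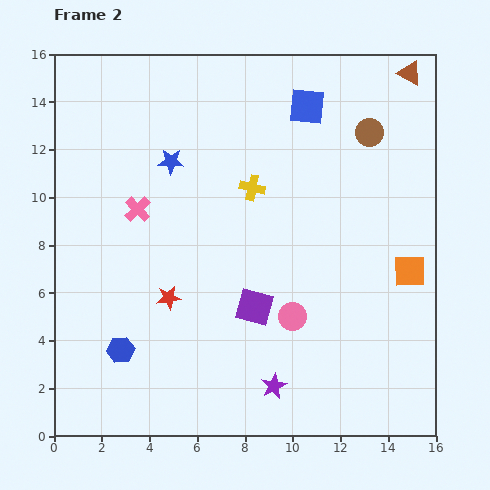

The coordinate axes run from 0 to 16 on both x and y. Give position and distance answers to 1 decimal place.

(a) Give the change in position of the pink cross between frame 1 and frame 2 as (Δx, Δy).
(-6.2, -0.6)

The pink cross was at (9.7, 10.1) in frame 1 and (3.5, 9.5) in frame 2.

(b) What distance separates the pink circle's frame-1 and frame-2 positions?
5.8

The pink circle moved from (14.1, 0.9) to (10.0, 5.0), a distance of √(4.1² + 4.1²) ≈ 5.8.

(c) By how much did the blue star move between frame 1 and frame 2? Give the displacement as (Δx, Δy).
(3.5, 0.9)

The blue star was at (1.4, 10.6) in frame 1 and (4.9, 11.5) in frame 2.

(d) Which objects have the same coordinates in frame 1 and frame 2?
the blue square, the brown triangle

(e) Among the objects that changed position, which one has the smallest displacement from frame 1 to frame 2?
the blue hexagon

(moved 0.8)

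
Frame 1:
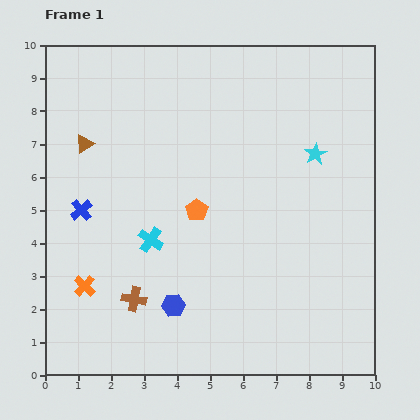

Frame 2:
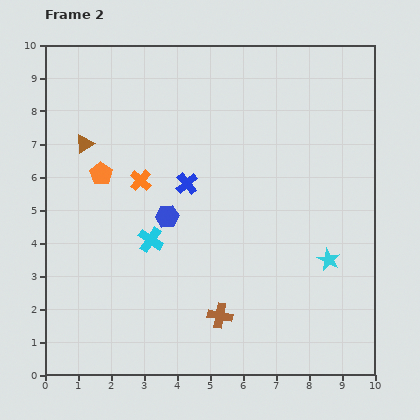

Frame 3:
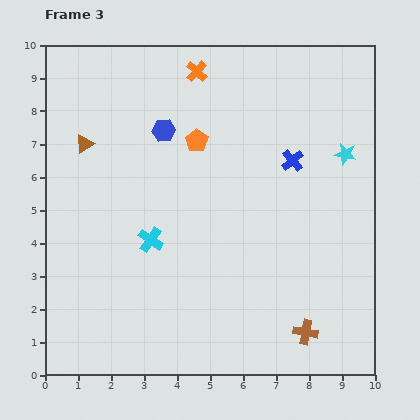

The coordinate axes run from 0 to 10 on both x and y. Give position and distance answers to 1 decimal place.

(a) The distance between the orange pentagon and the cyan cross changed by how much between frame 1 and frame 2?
+0.8

Distance in frame 1: 1.7. Distance in frame 2: 2.5.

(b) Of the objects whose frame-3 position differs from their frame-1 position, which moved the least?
the cyan star

(moved 0.9)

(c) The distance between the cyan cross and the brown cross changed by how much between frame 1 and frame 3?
+3.6

Distance in frame 1: 1.9. Distance in frame 3: 5.5.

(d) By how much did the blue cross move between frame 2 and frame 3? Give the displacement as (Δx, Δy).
(3.2, 0.7)

The blue cross was at (4.3, 5.8) in frame 2 and (7.5, 6.5) in frame 3.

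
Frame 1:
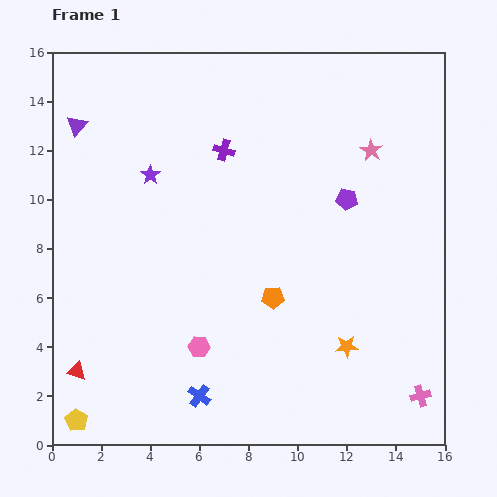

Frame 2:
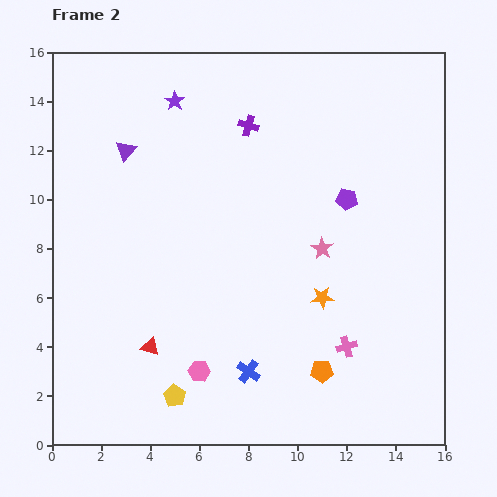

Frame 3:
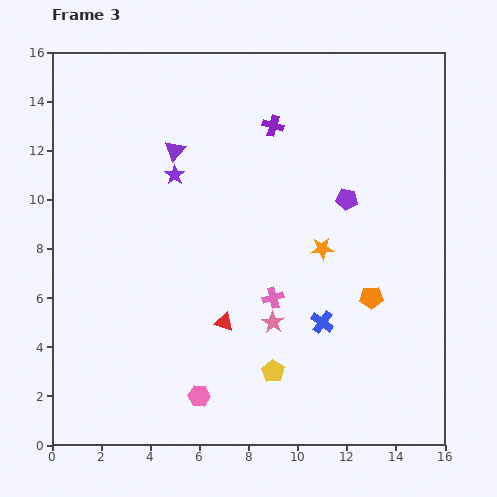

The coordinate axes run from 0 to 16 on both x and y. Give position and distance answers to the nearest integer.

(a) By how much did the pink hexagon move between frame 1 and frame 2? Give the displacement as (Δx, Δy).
(0, -1)

The pink hexagon was at (6, 4) in frame 1 and (6, 3) in frame 2.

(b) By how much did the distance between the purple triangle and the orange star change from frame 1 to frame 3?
-7

Distance in frame 1: 14. Distance in frame 3: 7.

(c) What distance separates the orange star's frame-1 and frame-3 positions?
4

The orange star moved from (12, 4) to (11, 8), a distance of √(1² + 4²) ≈ 4.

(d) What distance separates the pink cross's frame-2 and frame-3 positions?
4

The pink cross moved from (12, 4) to (9, 6), a distance of √(3² + 2²) ≈ 4.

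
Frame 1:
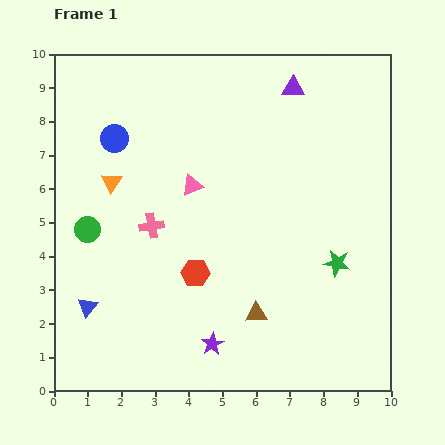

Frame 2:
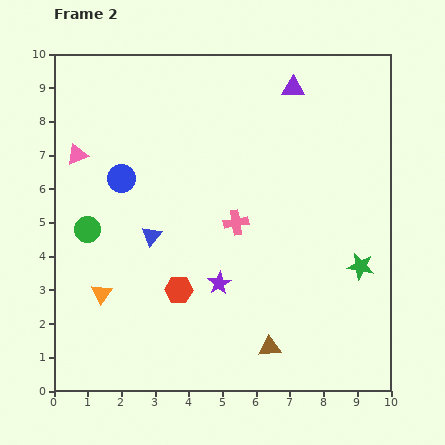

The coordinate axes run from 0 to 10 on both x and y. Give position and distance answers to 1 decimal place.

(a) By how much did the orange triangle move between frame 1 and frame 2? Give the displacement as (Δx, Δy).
(-0.3, -3.3)

The orange triangle was at (1.7, 6.2) in frame 1 and (1.4, 2.9) in frame 2.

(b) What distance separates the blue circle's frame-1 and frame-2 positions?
1.2

The blue circle moved from (1.8, 7.5) to (2.0, 6.3), a distance of √(0.2² + 1.2²) ≈ 1.2.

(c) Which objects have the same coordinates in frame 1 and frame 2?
the green circle, the purple triangle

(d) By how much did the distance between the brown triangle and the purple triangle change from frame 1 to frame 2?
+0.9

Distance in frame 1: 6.8. Distance in frame 2: 7.7.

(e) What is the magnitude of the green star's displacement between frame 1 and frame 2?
0.7

The green star moved from (8.4, 3.8) to (9.1, 3.7), a distance of √(0.7² + 0.1²) ≈ 0.7.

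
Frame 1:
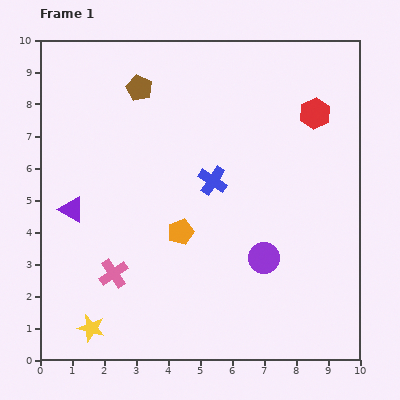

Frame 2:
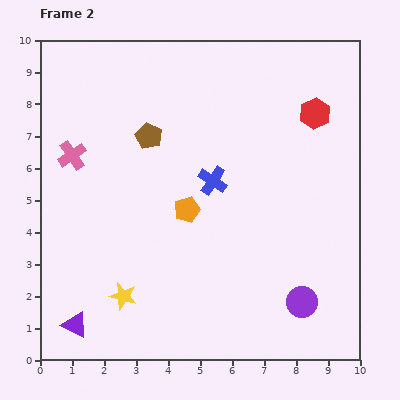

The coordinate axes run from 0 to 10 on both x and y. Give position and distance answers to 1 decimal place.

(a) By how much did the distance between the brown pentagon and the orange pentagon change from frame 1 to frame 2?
-2.1

Distance in frame 1: 4.7. Distance in frame 2: 2.6.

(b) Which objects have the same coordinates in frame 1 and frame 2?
the blue cross, the red hexagon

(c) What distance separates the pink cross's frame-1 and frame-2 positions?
3.9

The pink cross moved from (2.3, 2.7) to (1.0, 6.4), a distance of √(1.3² + 3.7²) ≈ 3.9.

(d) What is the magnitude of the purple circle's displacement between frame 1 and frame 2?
1.8

The purple circle moved from (7.0, 3.2) to (8.2, 1.8), a distance of √(1.2² + 1.4²) ≈ 1.8.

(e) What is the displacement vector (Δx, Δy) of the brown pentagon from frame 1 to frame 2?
(0.3, -1.5)

The brown pentagon was at (3.1, 8.5) in frame 1 and (3.4, 7.0) in frame 2.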